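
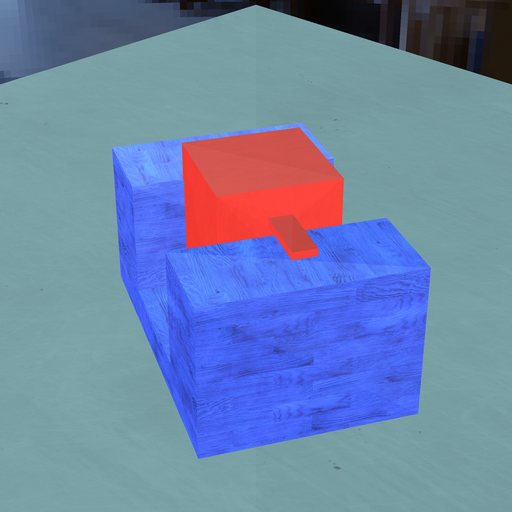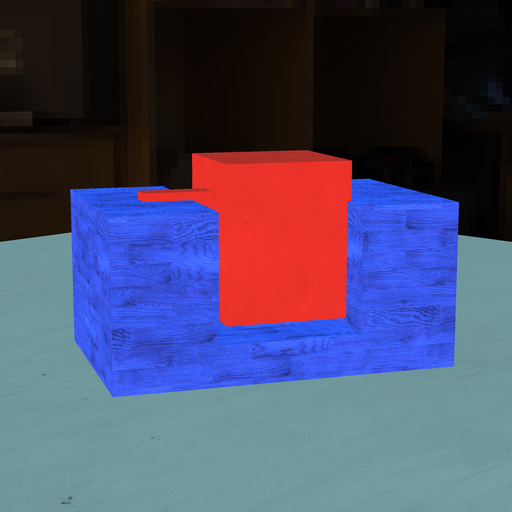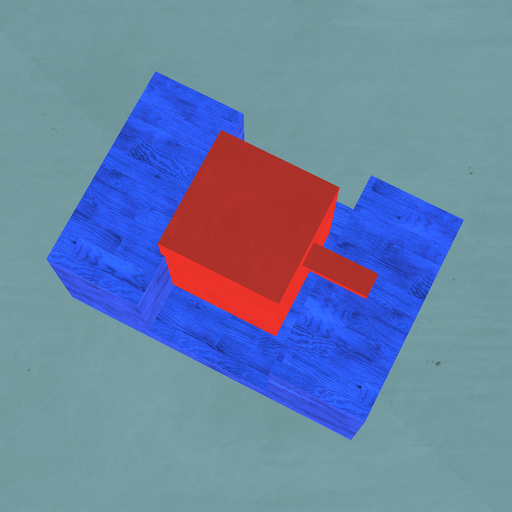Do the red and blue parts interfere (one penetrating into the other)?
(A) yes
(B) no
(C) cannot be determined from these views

(C) cannot be determined from these views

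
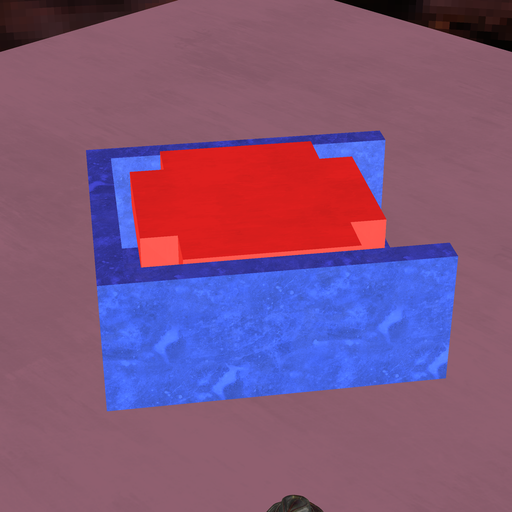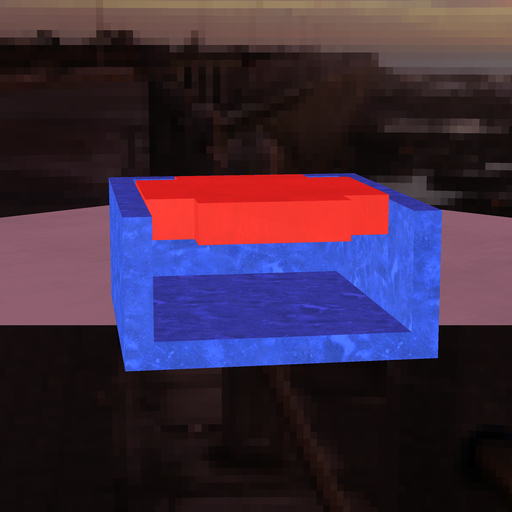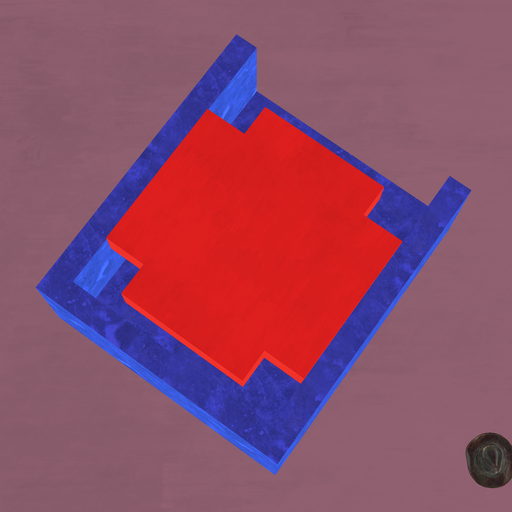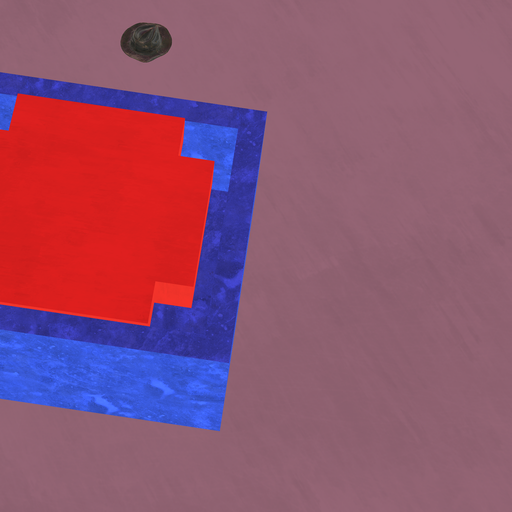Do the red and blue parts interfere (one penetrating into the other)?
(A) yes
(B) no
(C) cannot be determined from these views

(B) no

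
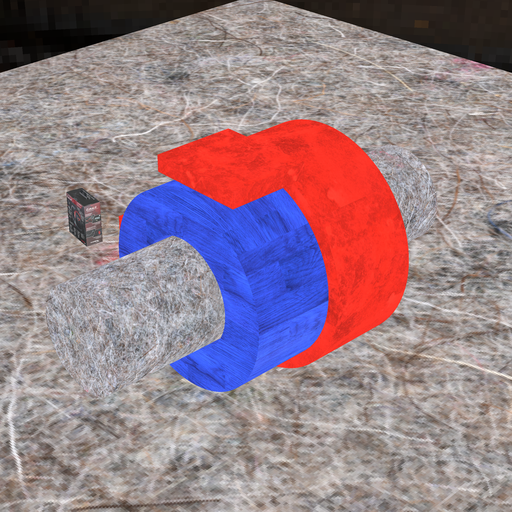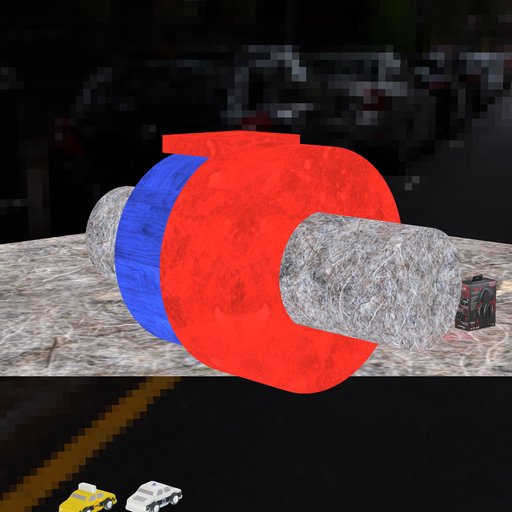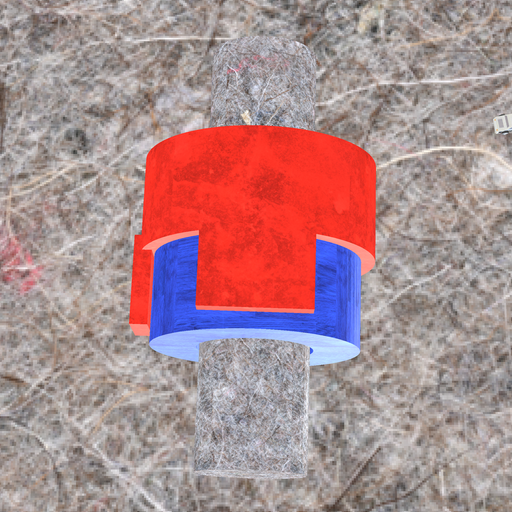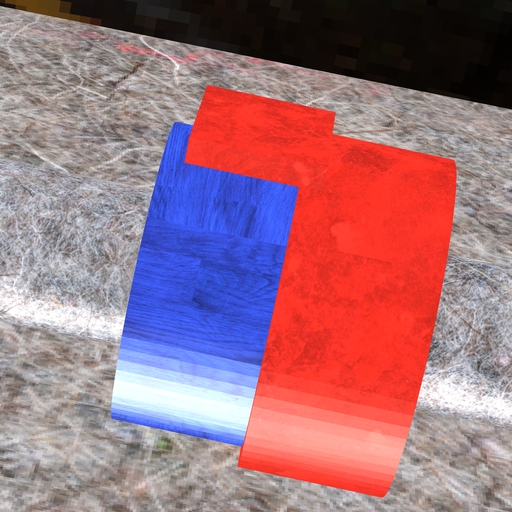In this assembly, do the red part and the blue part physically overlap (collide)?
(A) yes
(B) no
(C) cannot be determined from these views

(A) yes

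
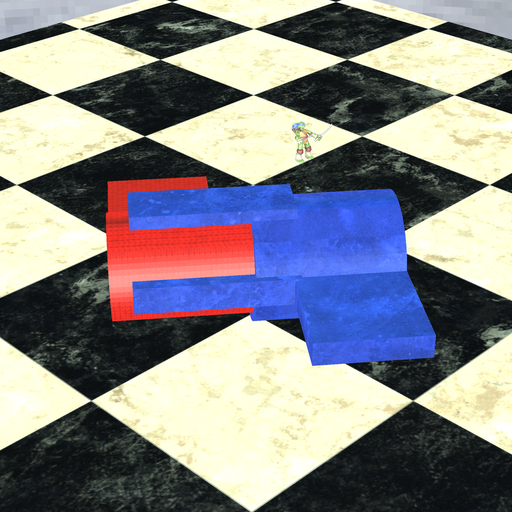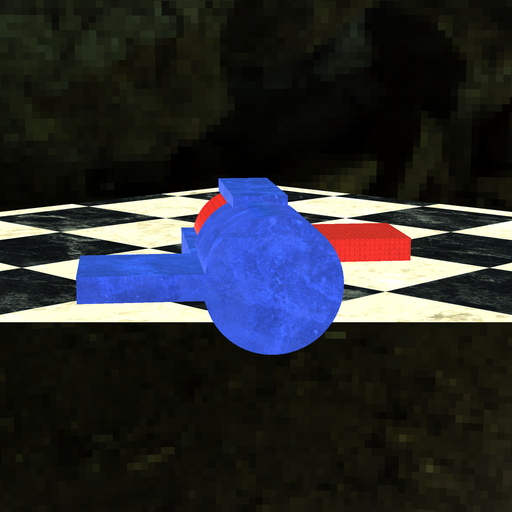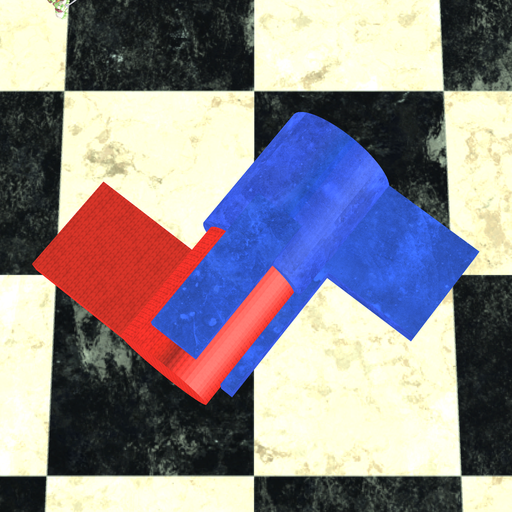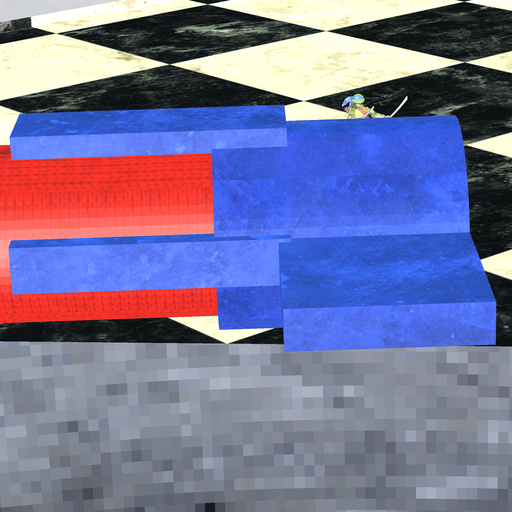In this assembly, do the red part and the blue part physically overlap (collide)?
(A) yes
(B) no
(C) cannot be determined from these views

(A) yes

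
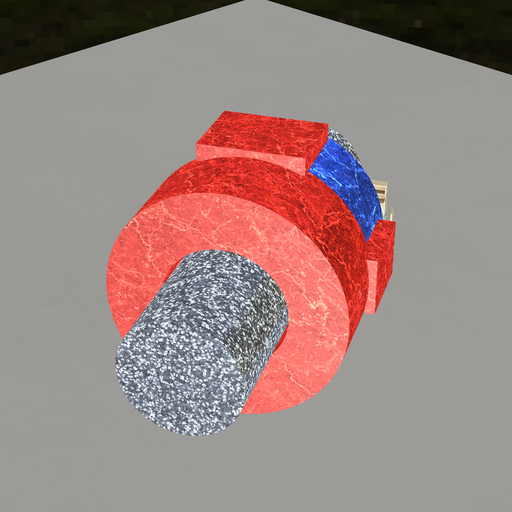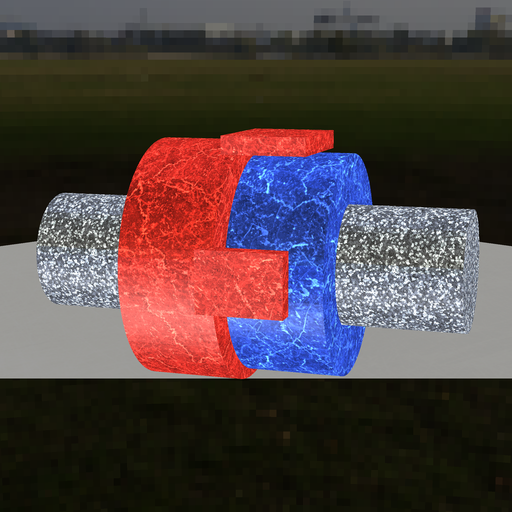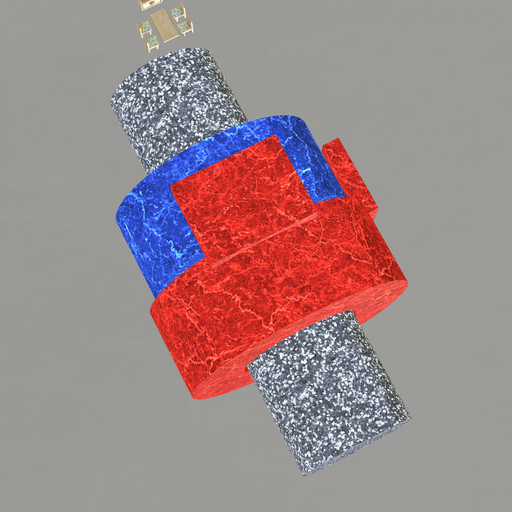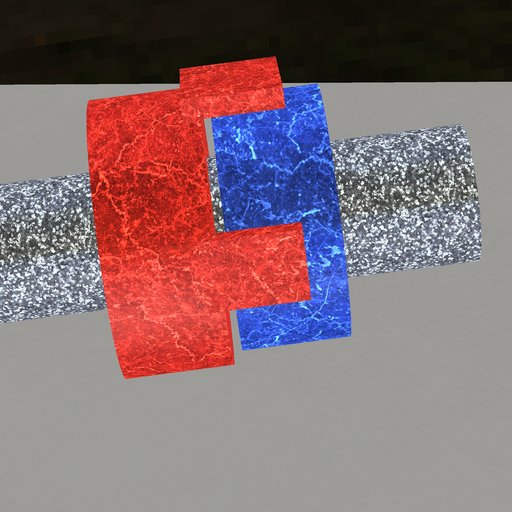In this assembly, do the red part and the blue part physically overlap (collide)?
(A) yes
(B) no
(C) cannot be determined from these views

(B) no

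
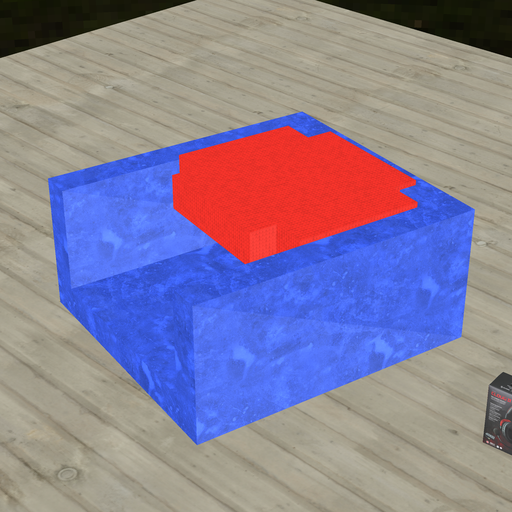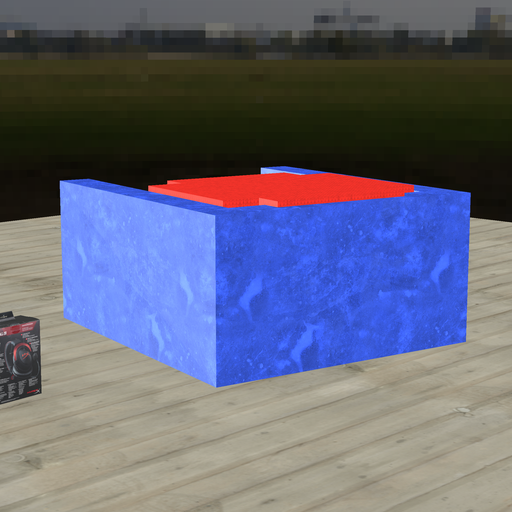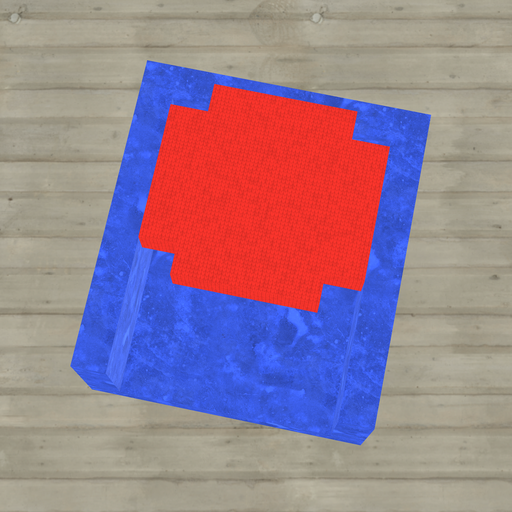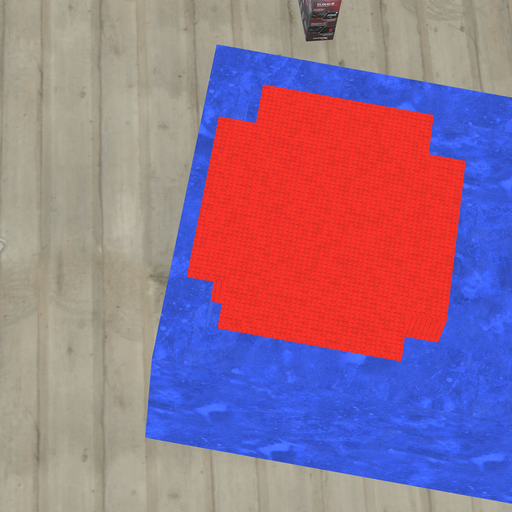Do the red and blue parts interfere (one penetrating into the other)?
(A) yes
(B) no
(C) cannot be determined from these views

(A) yes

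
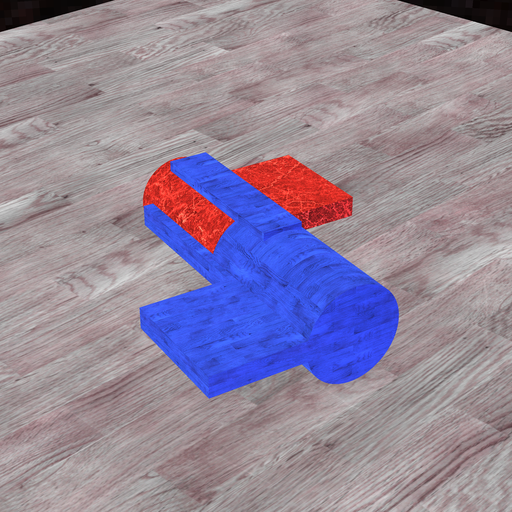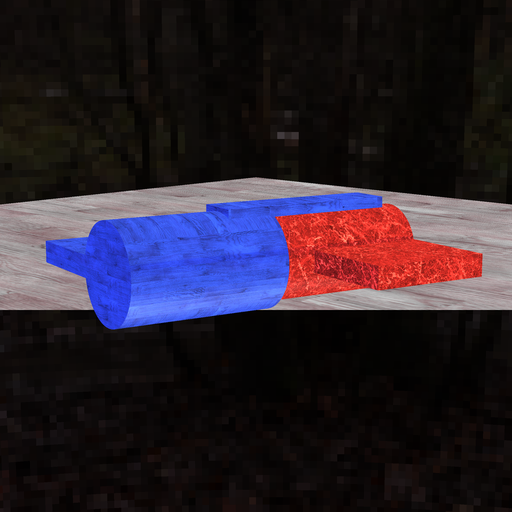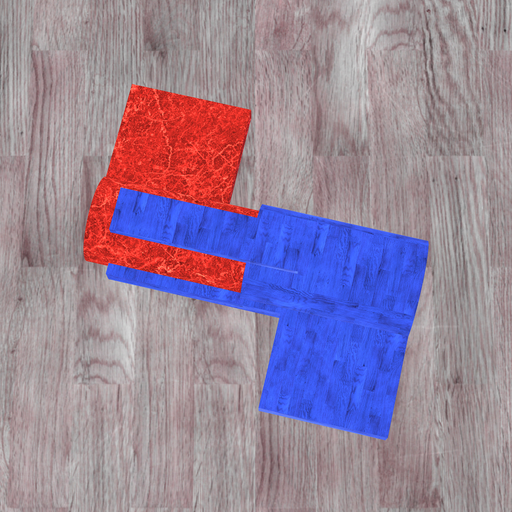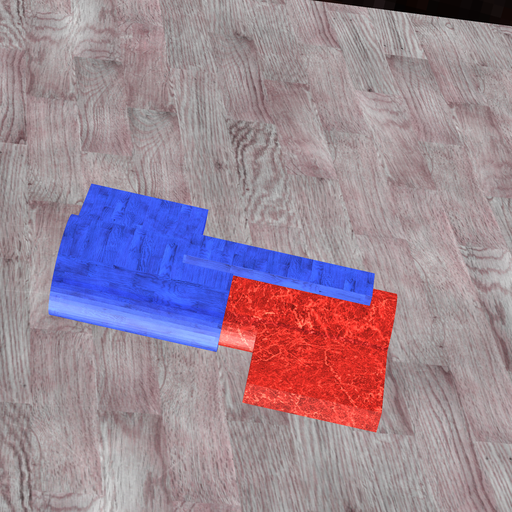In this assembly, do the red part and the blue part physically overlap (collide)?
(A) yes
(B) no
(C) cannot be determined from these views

(A) yes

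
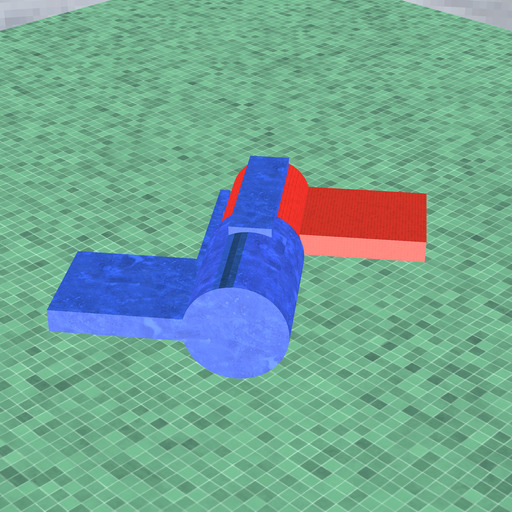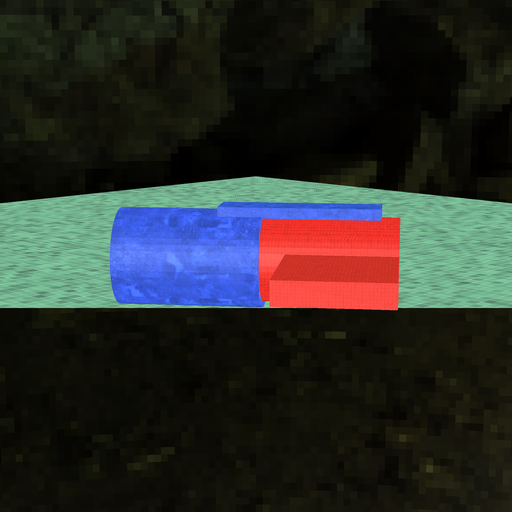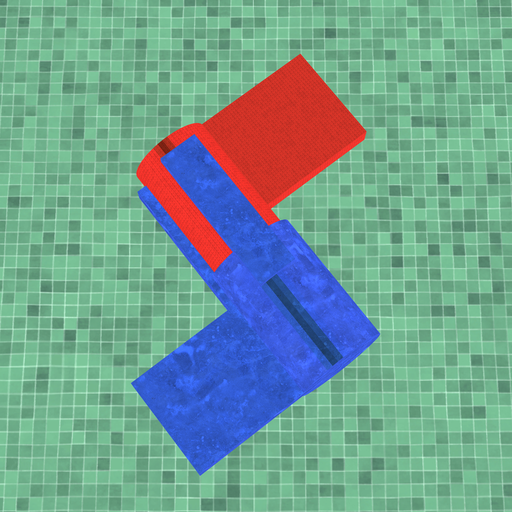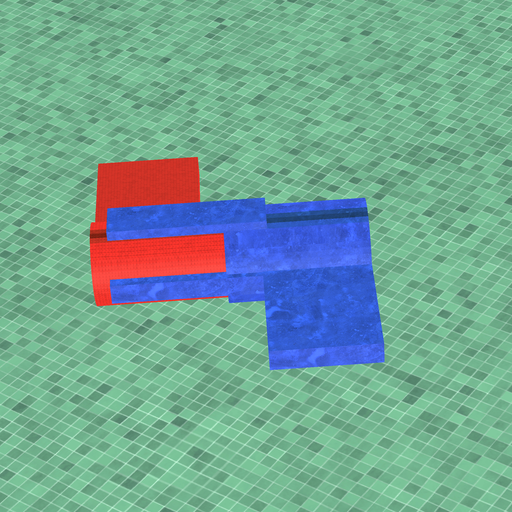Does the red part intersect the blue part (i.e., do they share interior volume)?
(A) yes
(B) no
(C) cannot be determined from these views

(A) yes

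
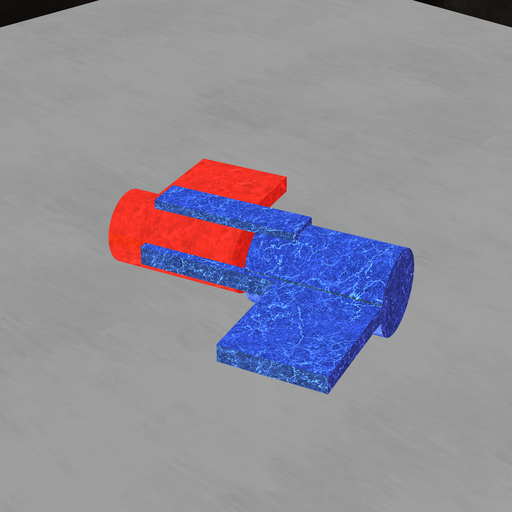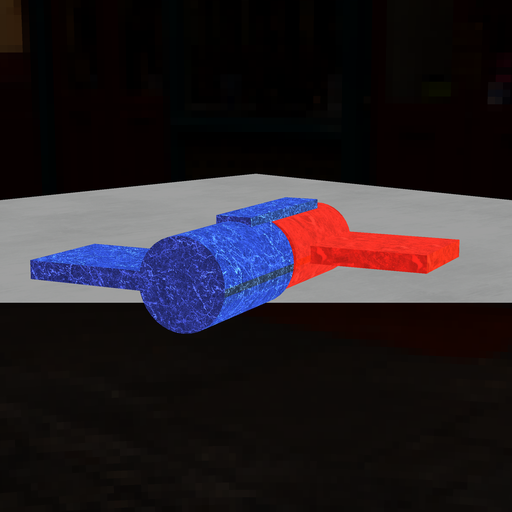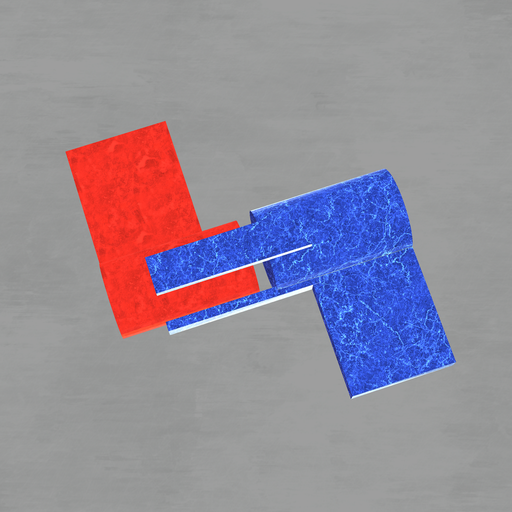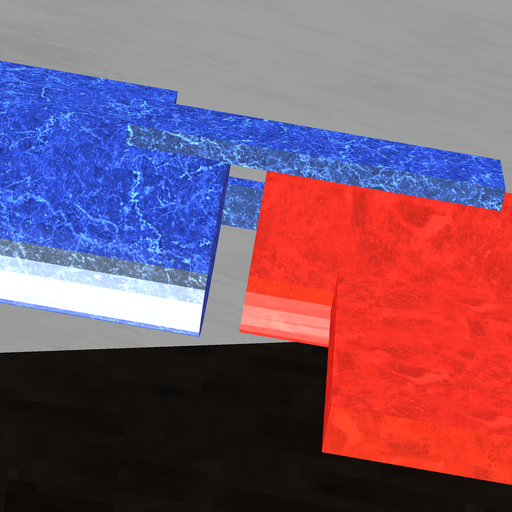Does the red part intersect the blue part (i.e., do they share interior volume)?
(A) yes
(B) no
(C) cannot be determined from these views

(B) no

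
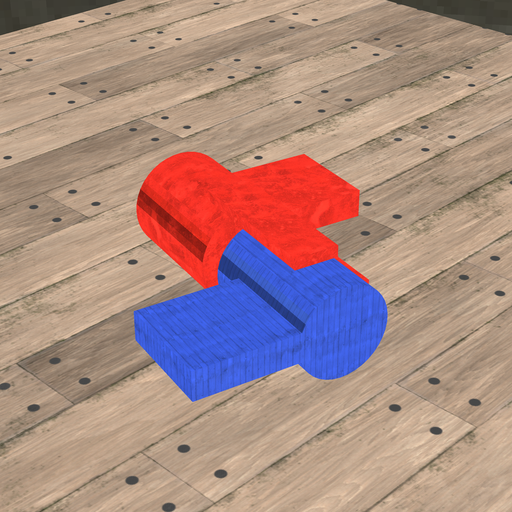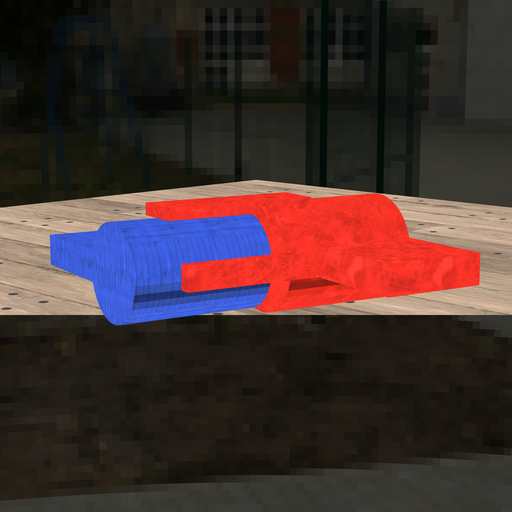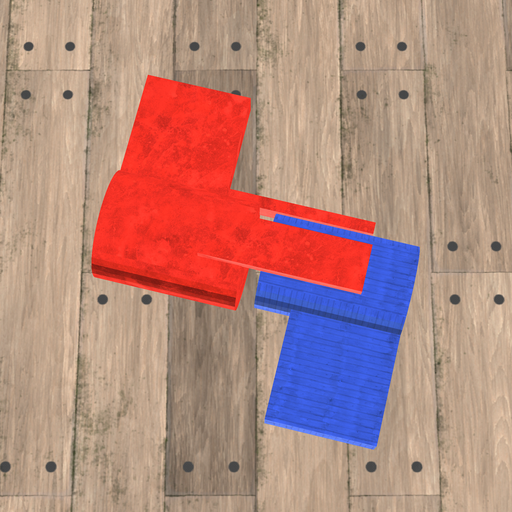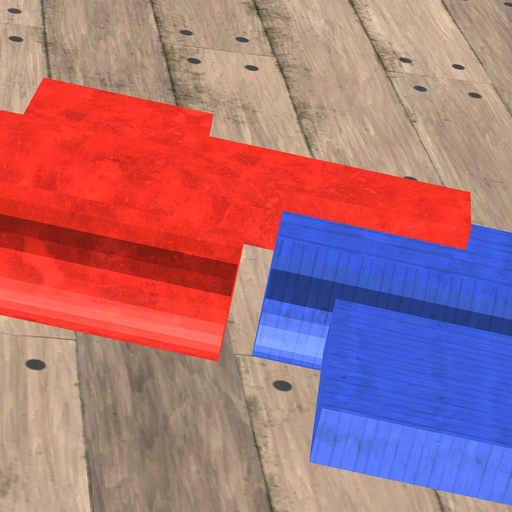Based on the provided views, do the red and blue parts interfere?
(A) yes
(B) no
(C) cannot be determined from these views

(B) no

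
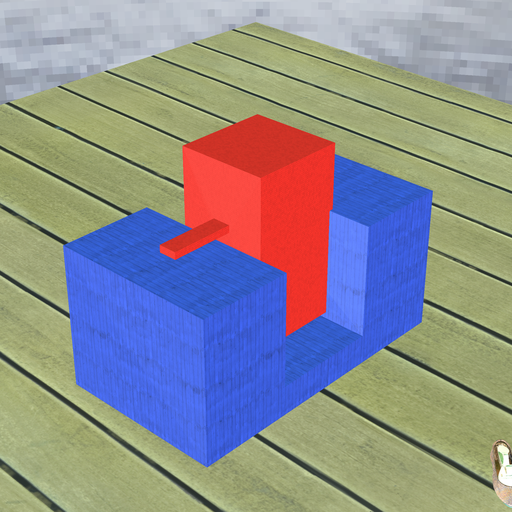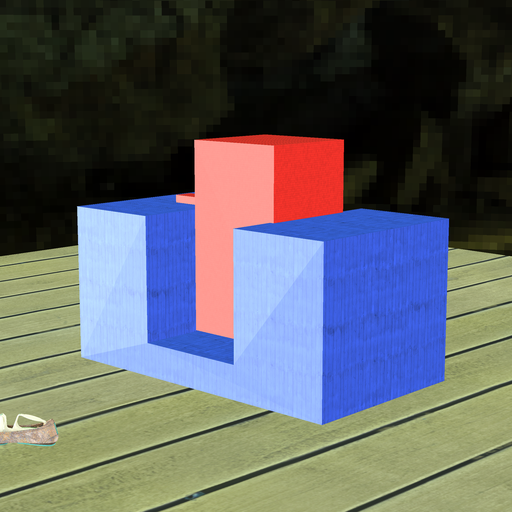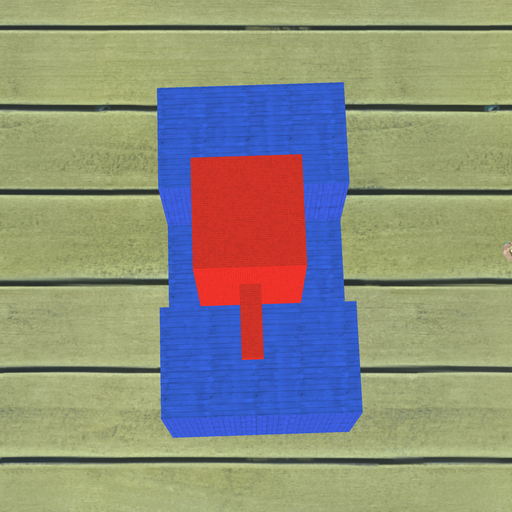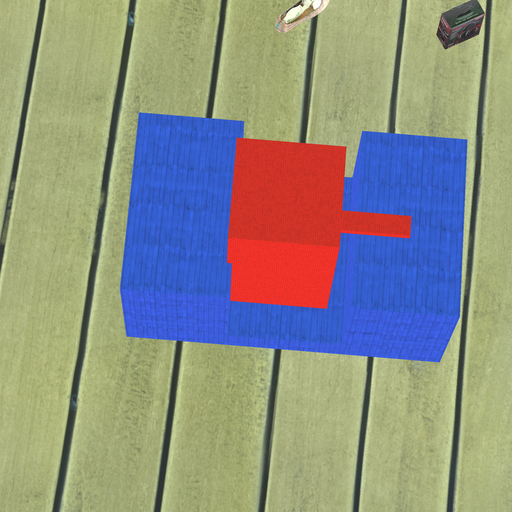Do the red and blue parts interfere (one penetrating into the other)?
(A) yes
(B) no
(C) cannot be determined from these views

(A) yes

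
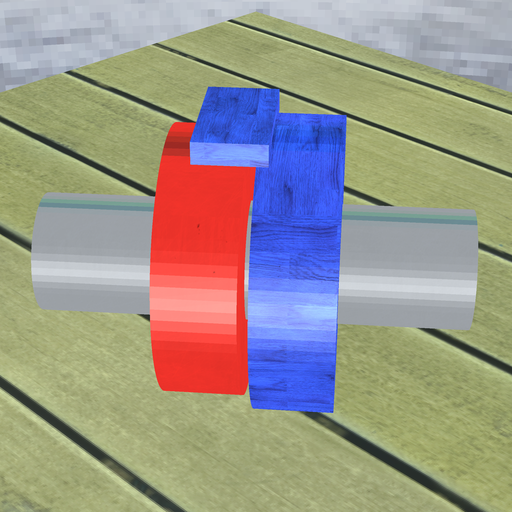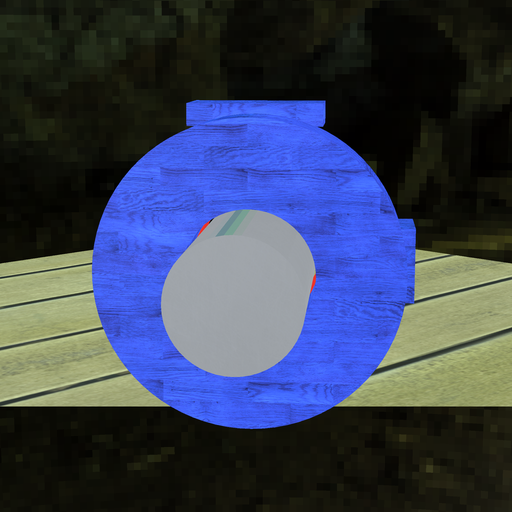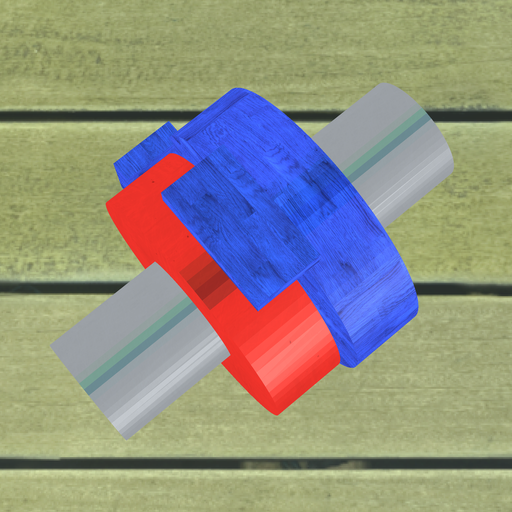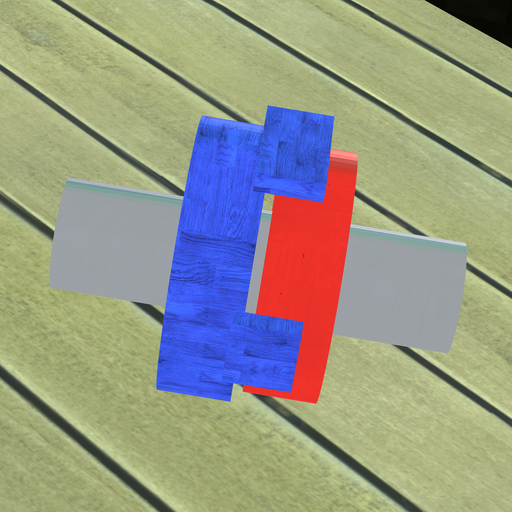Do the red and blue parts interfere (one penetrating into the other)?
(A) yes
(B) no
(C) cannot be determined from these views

(B) no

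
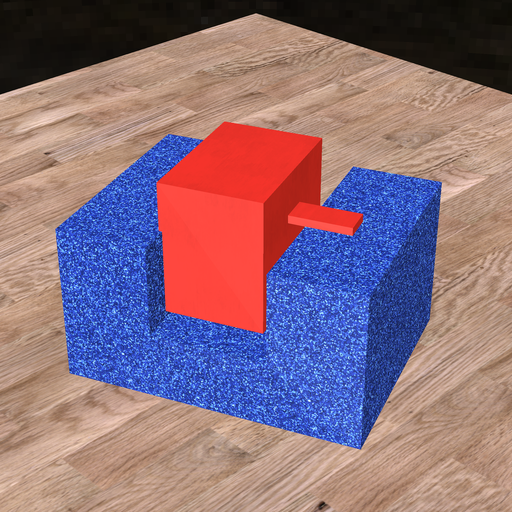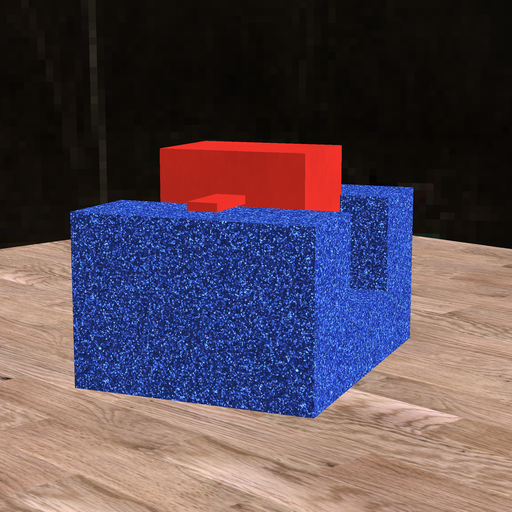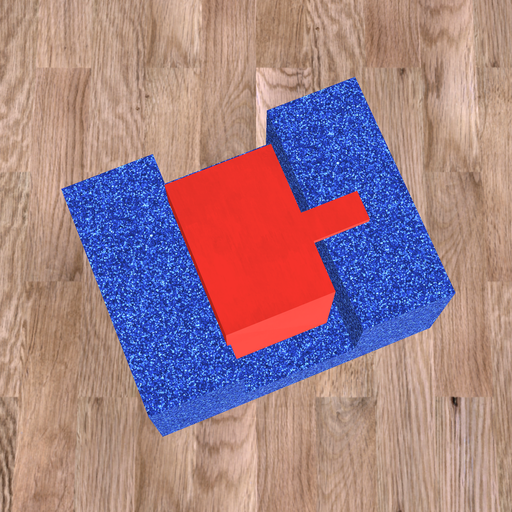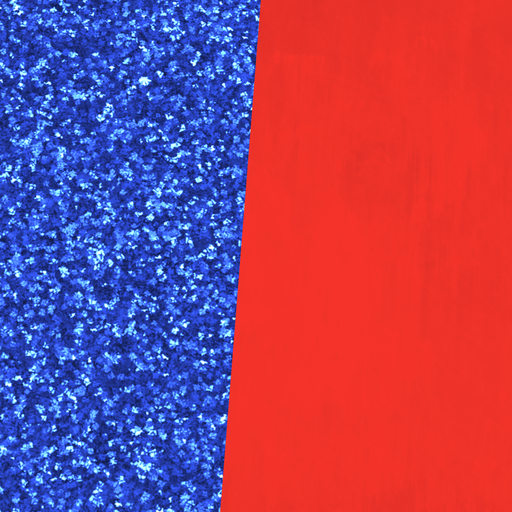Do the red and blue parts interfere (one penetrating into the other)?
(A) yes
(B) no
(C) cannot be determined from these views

(A) yes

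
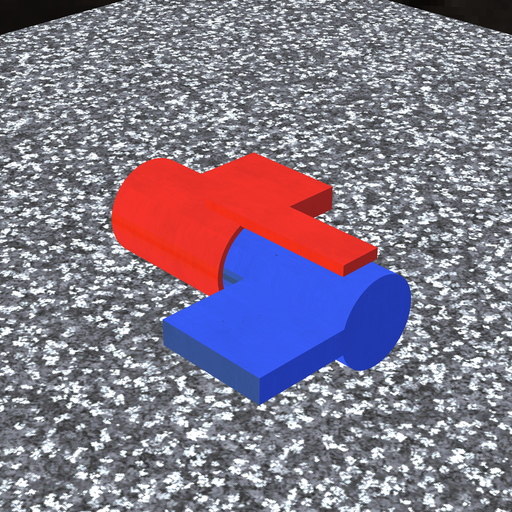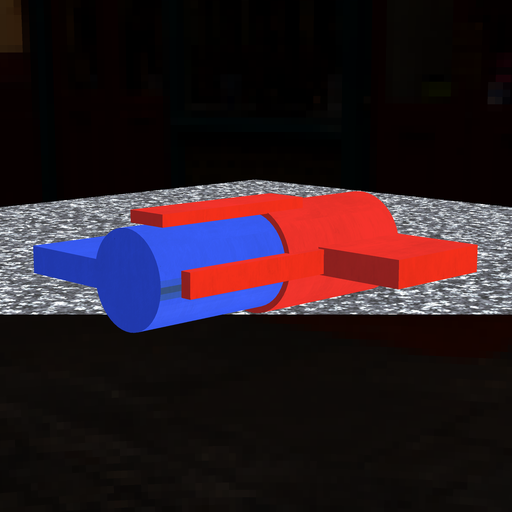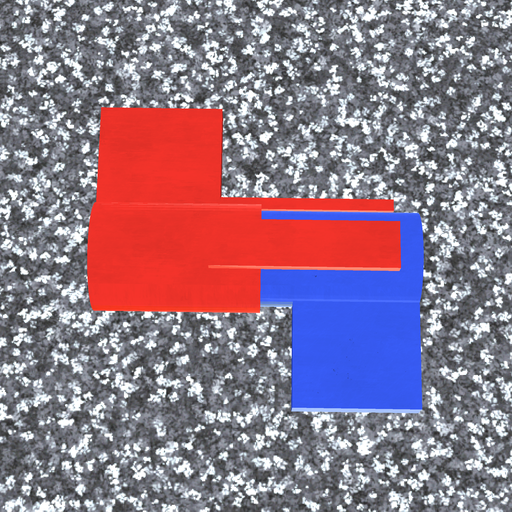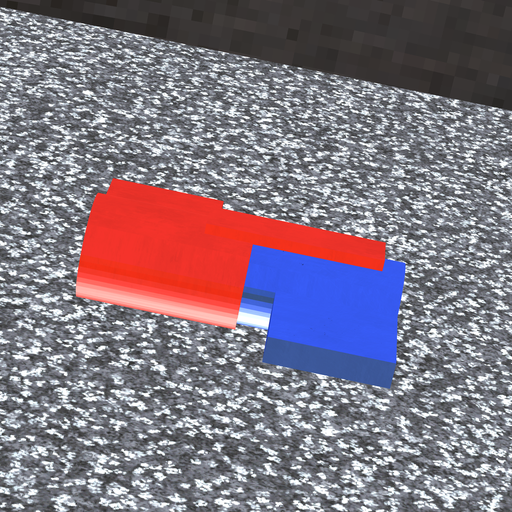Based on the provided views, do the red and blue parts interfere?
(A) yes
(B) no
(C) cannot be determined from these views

(A) yes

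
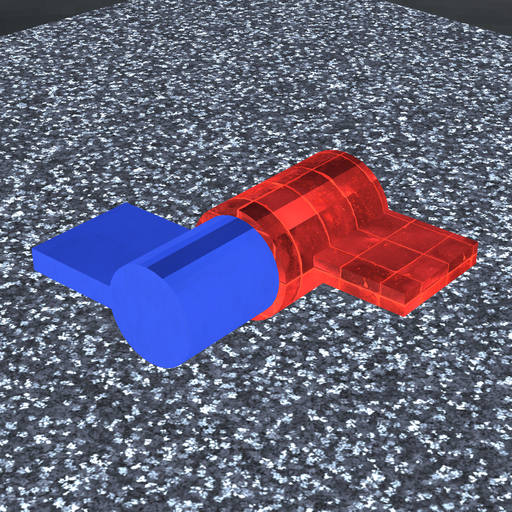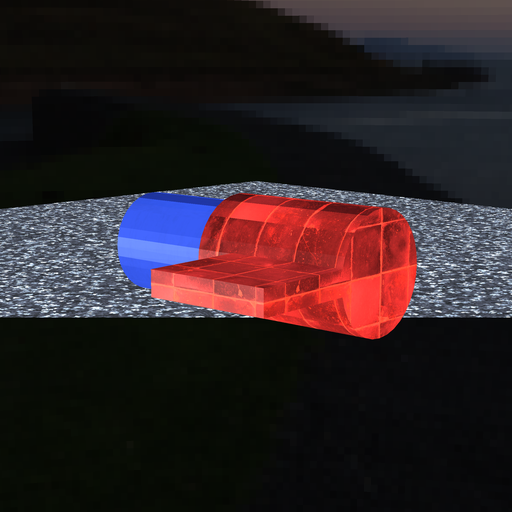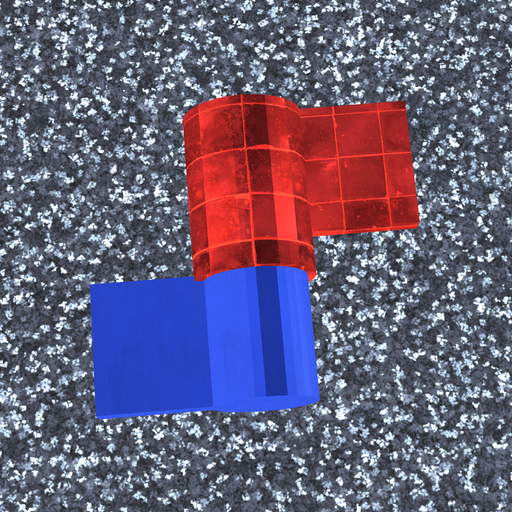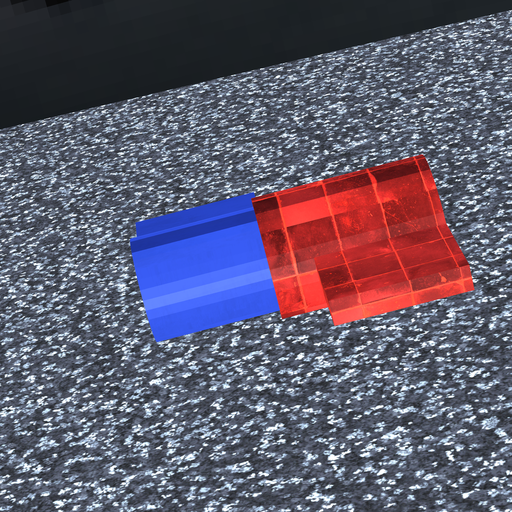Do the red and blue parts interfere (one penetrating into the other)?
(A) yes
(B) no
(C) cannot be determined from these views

(A) yes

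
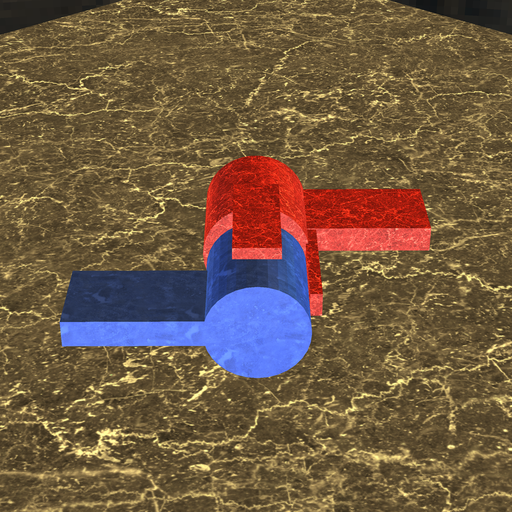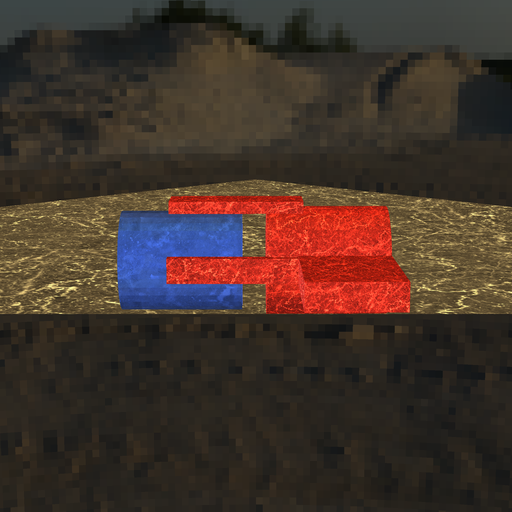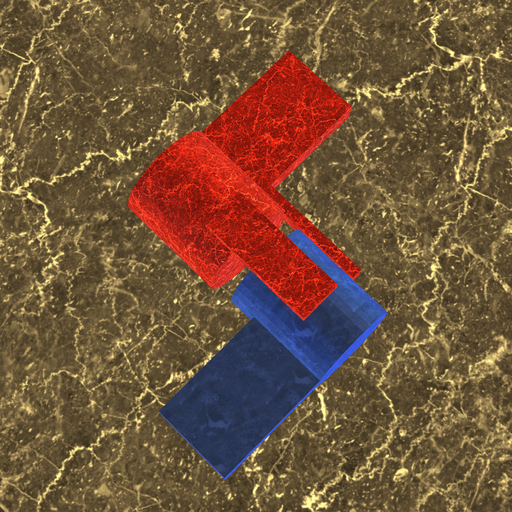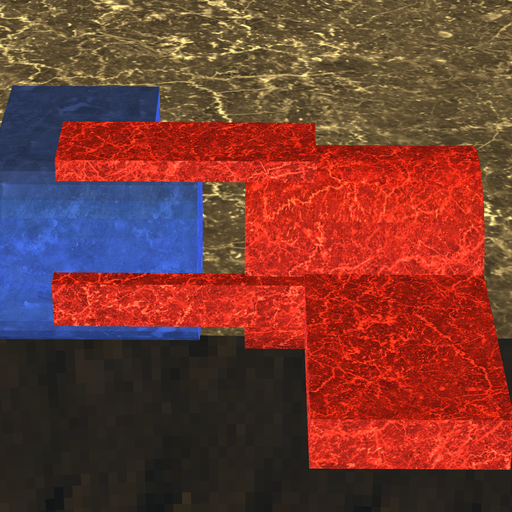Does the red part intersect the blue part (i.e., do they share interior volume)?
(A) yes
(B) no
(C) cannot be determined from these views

(B) no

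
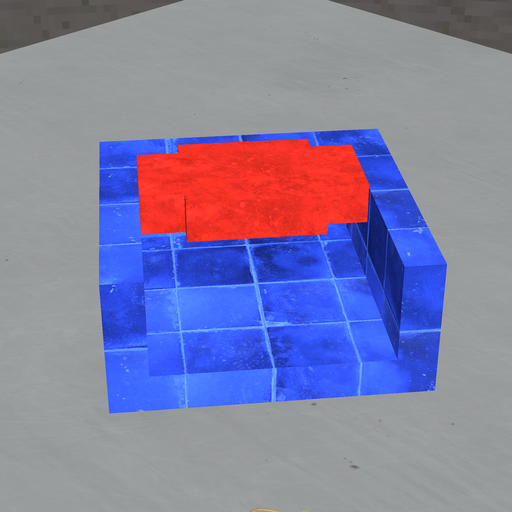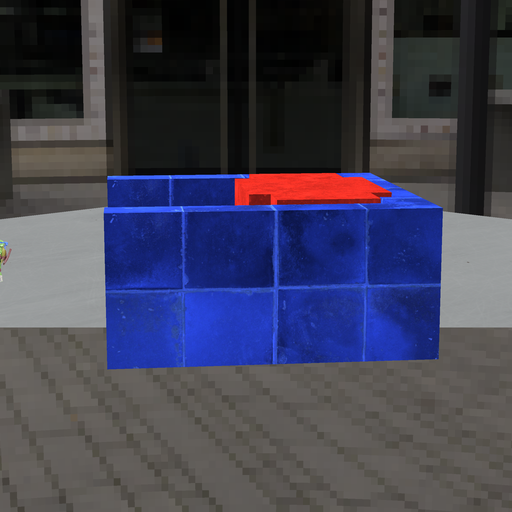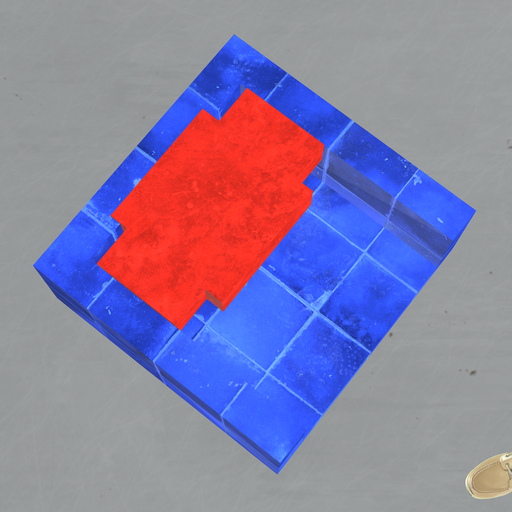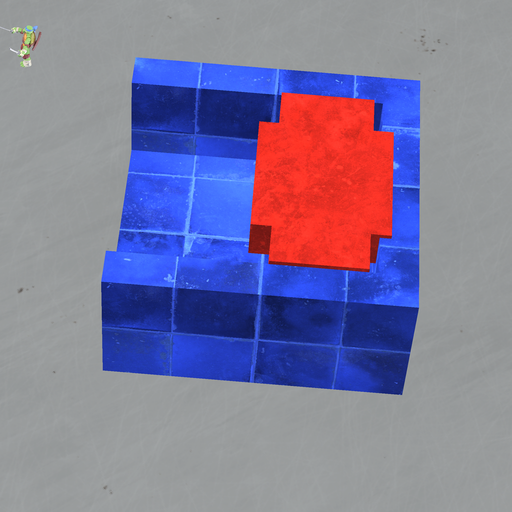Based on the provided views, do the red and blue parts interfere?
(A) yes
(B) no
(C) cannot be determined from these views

(A) yes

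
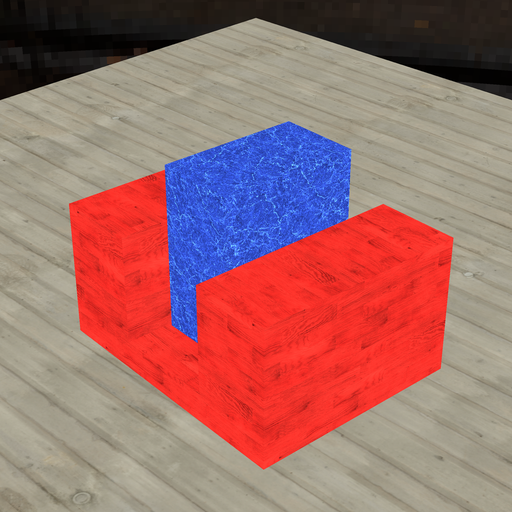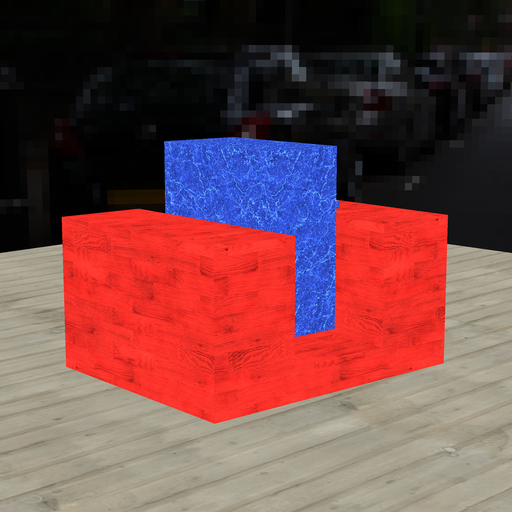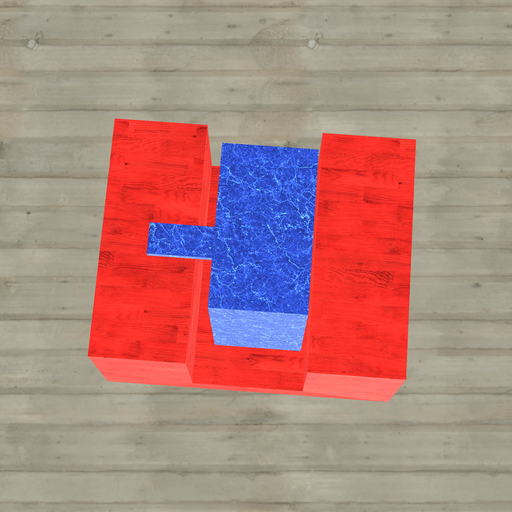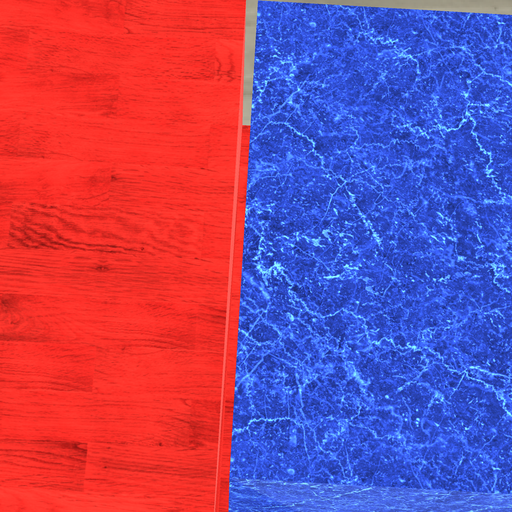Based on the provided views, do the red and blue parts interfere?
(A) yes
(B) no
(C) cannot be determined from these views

(B) no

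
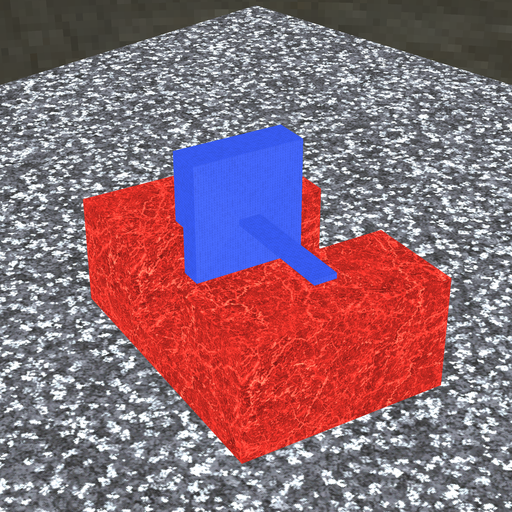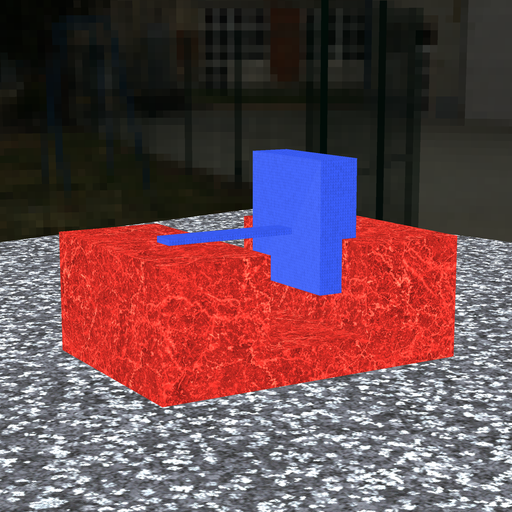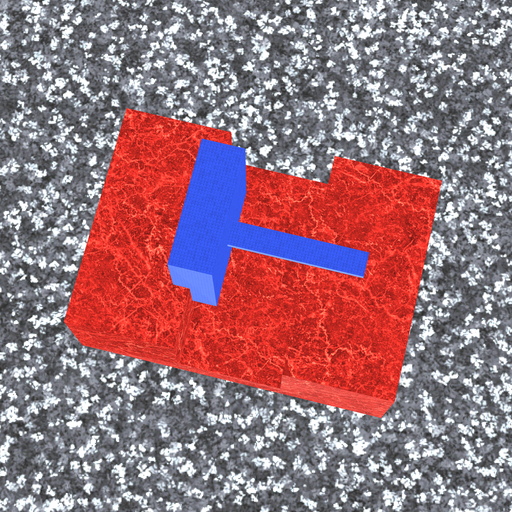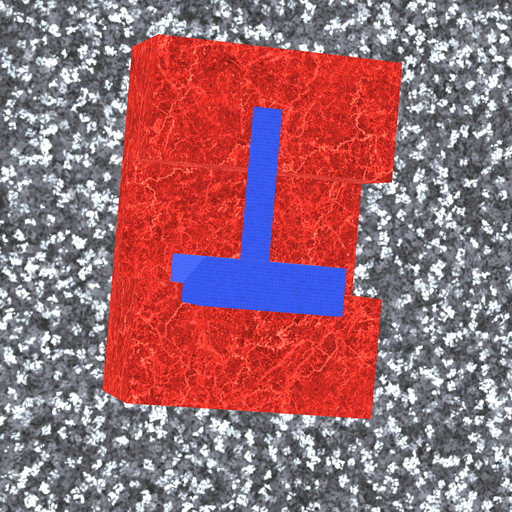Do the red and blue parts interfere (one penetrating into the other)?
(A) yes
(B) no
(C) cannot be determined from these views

(A) yes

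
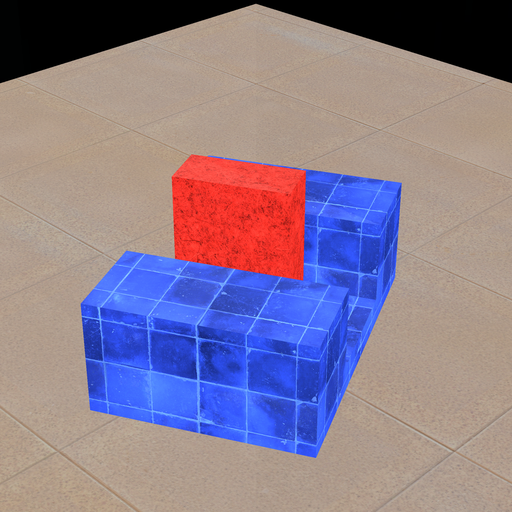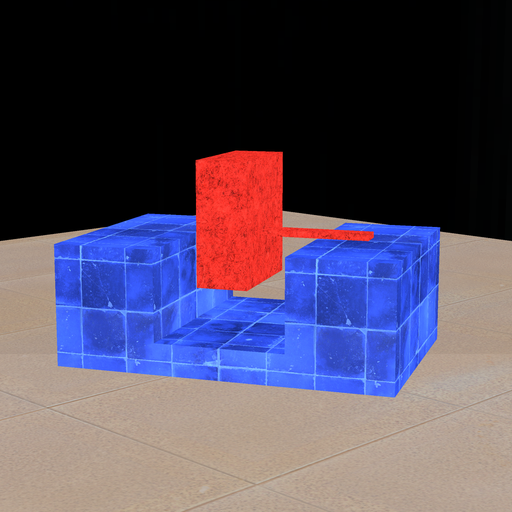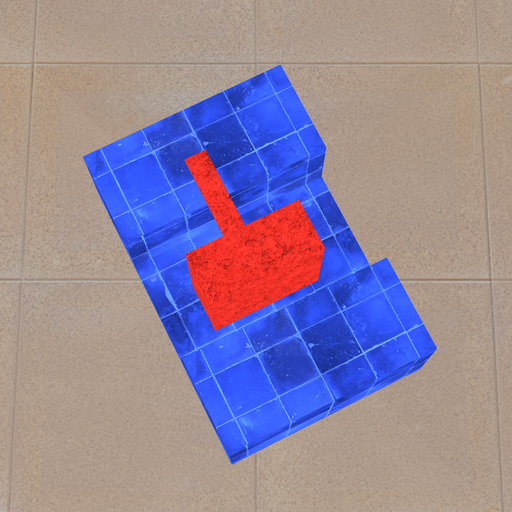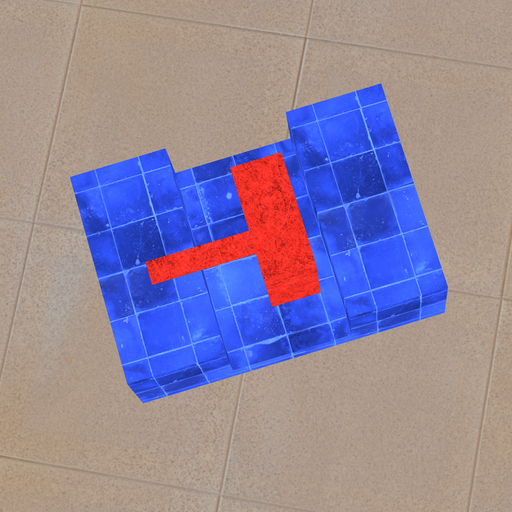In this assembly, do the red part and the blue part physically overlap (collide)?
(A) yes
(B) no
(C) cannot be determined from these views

(B) no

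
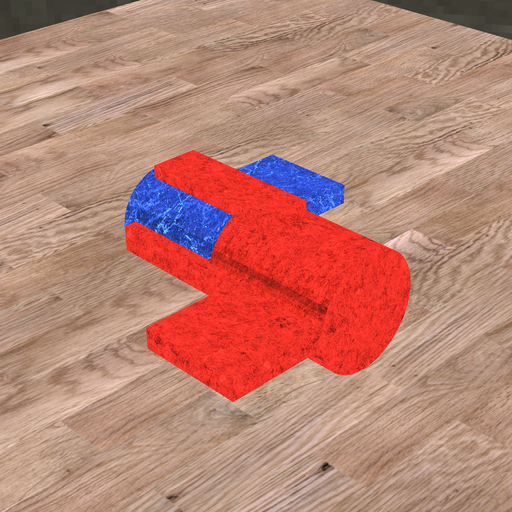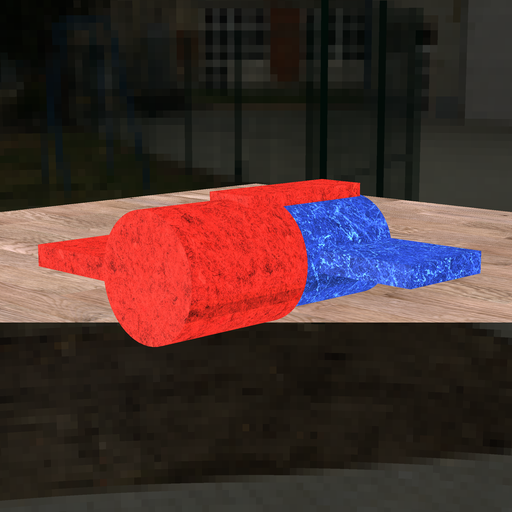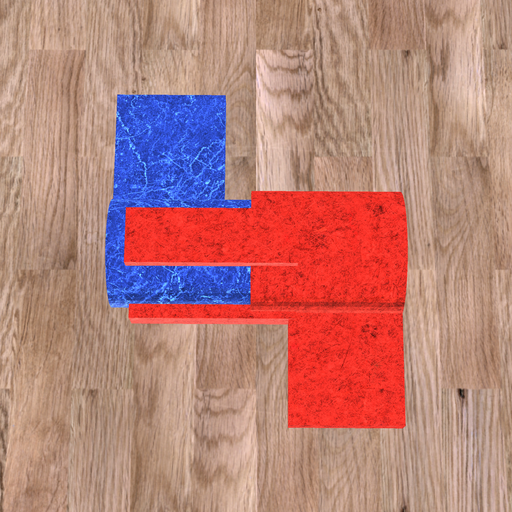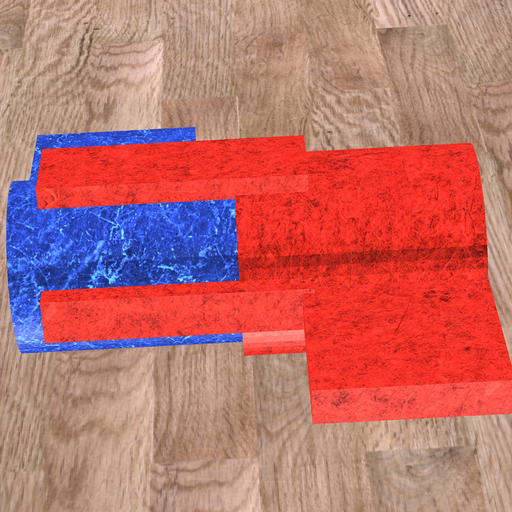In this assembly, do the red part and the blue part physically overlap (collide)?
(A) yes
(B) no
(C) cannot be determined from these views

(A) yes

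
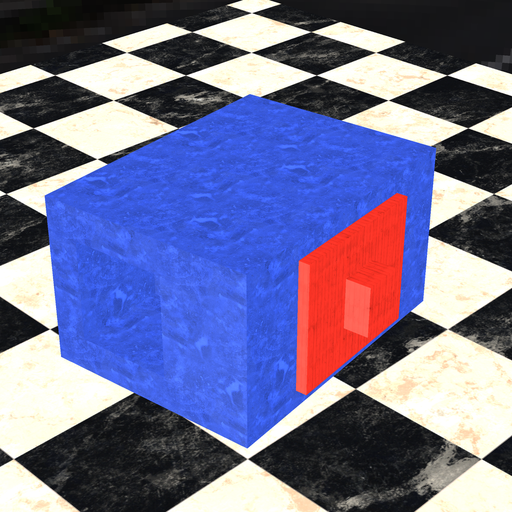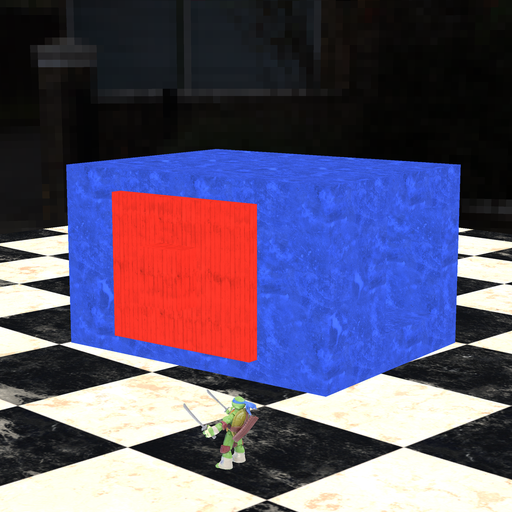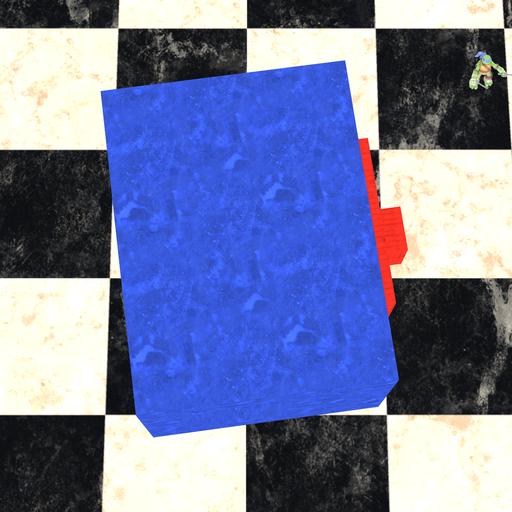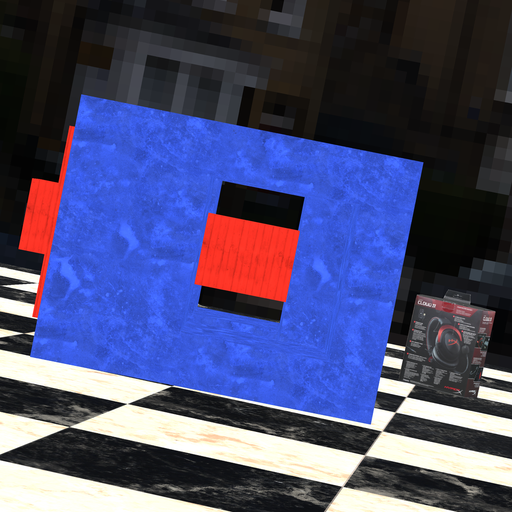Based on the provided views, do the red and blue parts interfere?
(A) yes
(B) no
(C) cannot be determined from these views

(A) yes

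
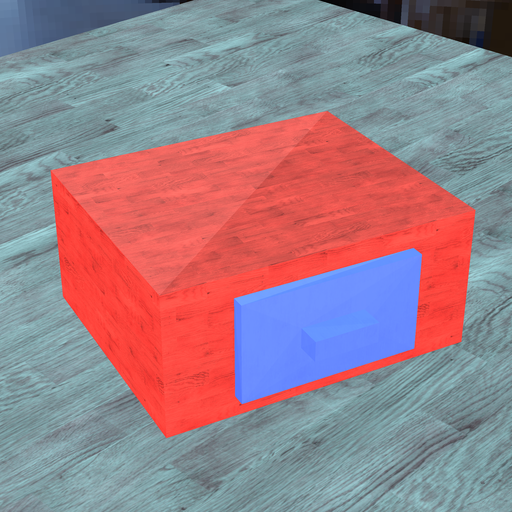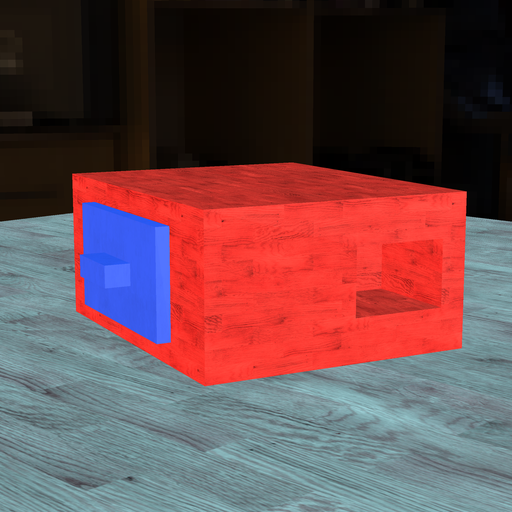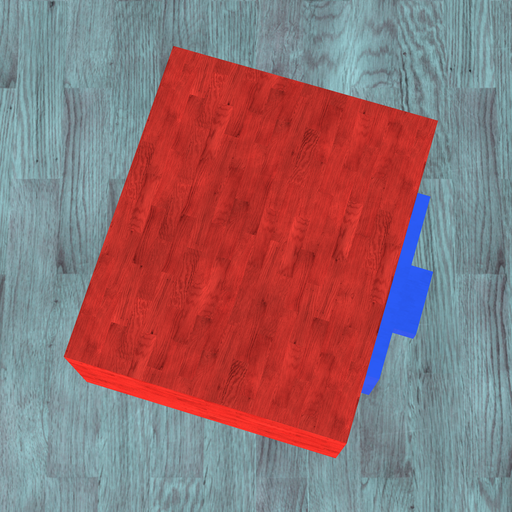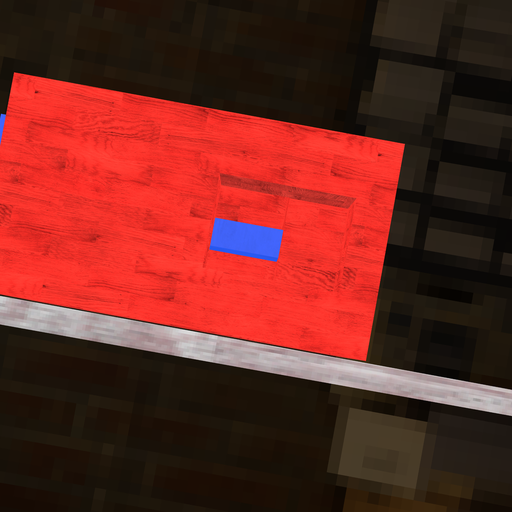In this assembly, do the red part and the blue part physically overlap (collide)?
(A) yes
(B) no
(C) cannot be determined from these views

(A) yes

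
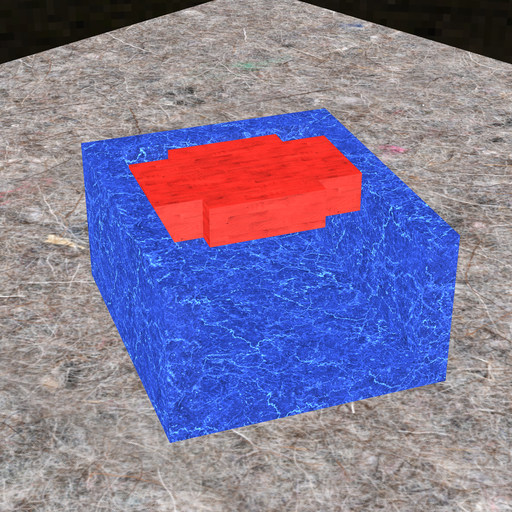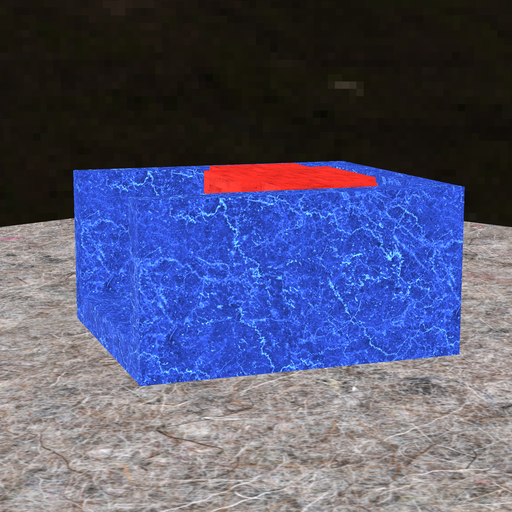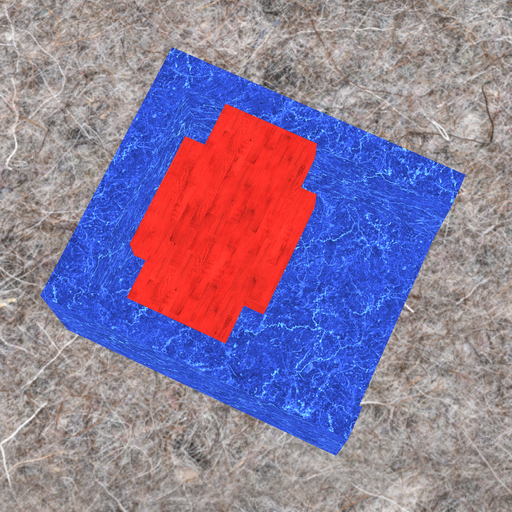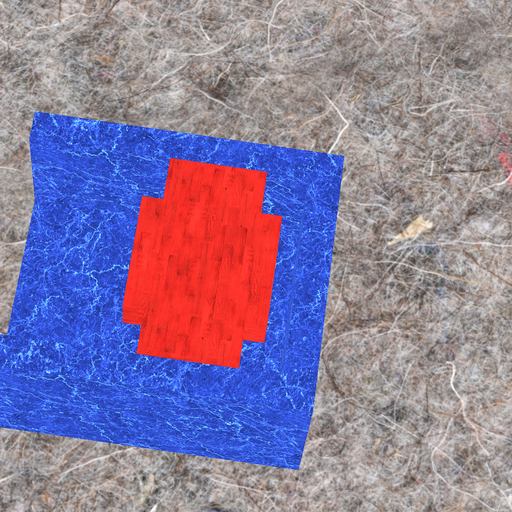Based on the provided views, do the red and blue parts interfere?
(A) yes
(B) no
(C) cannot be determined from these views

(B) no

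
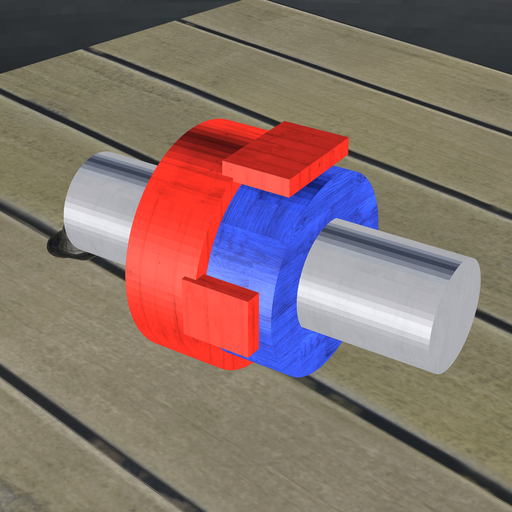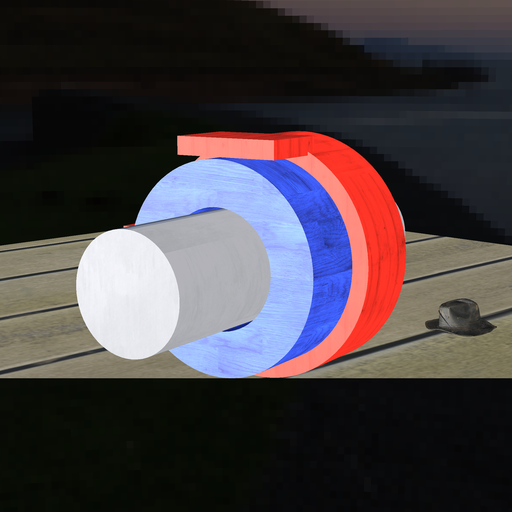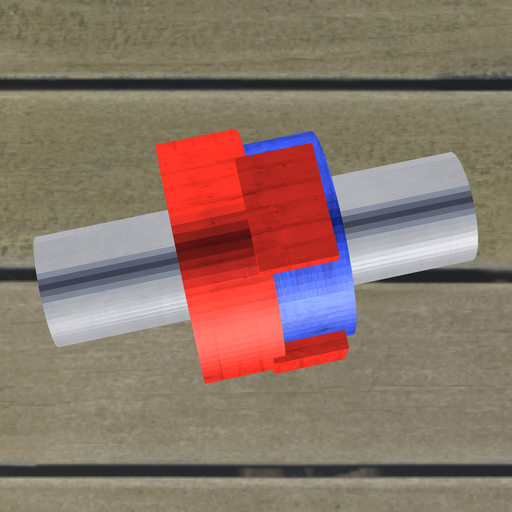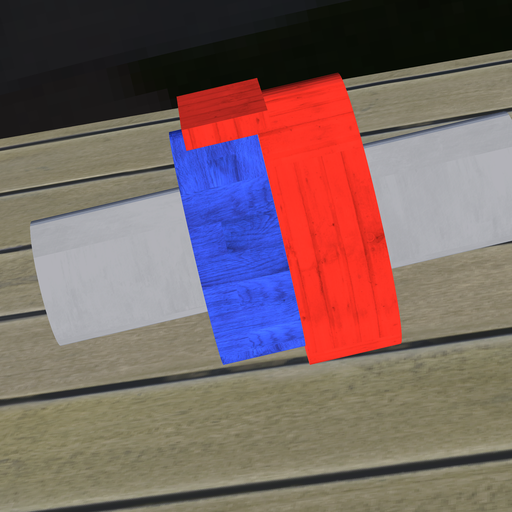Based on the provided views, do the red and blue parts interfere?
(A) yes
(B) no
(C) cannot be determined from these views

(A) yes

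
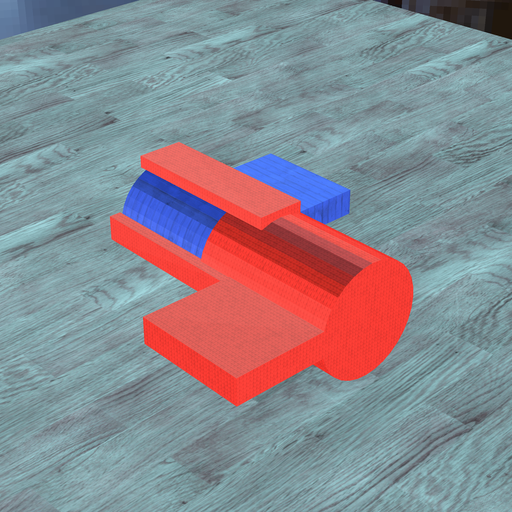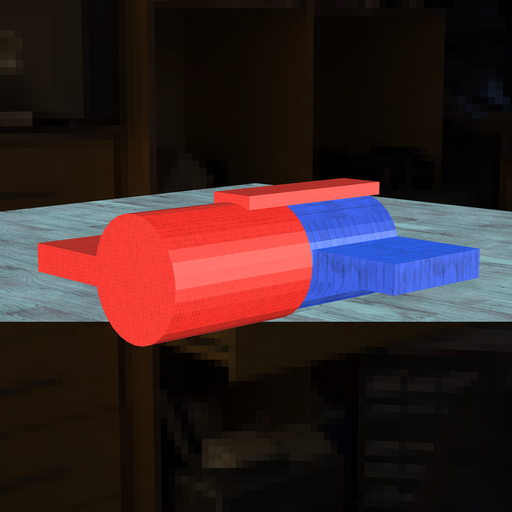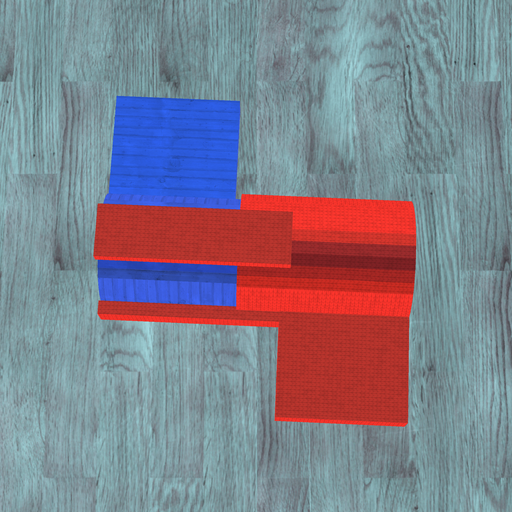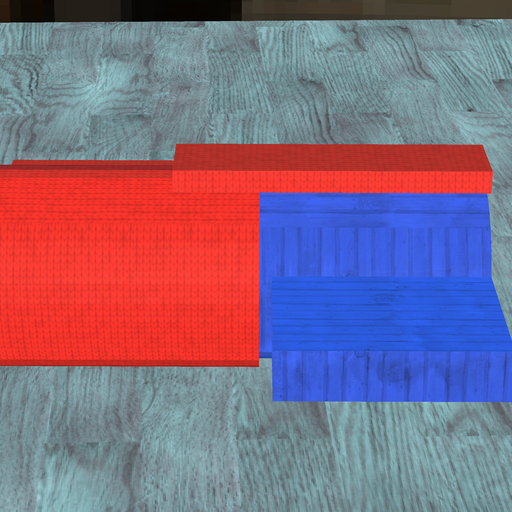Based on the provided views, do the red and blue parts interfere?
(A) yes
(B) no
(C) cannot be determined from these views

(A) yes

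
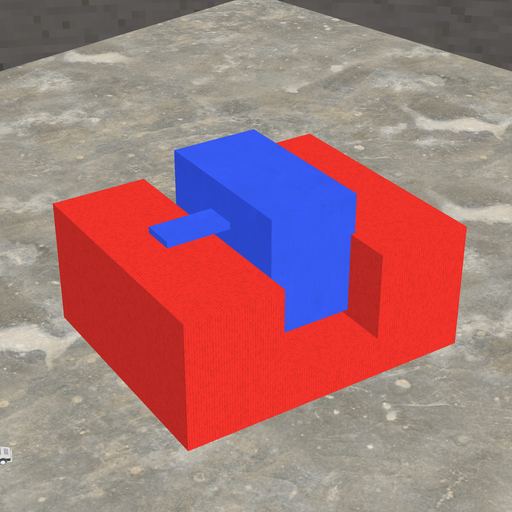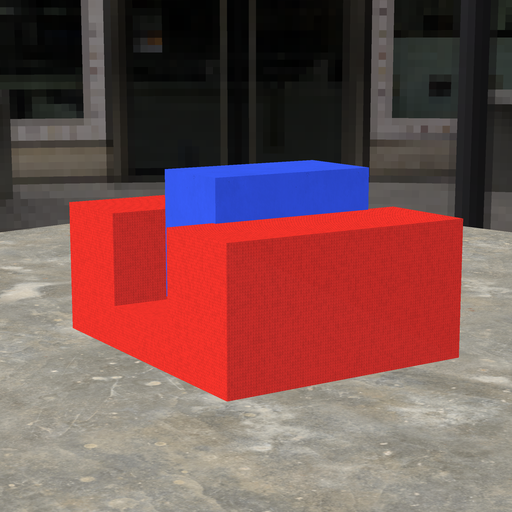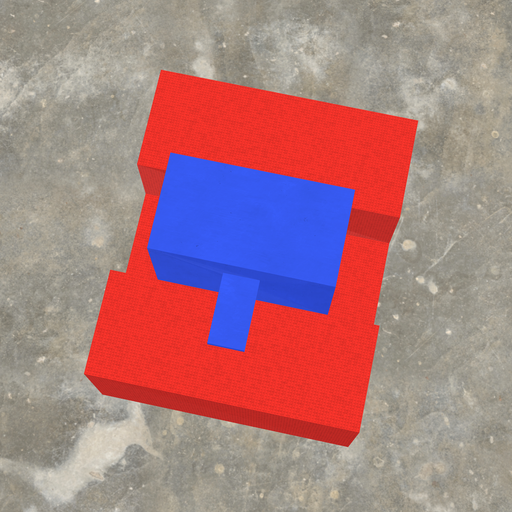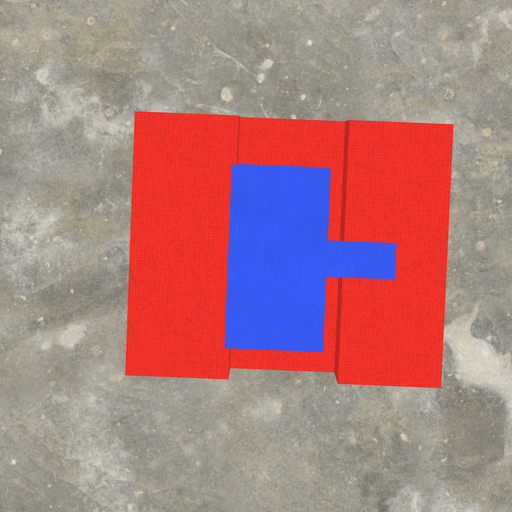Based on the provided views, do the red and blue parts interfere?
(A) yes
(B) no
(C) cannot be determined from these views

(A) yes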